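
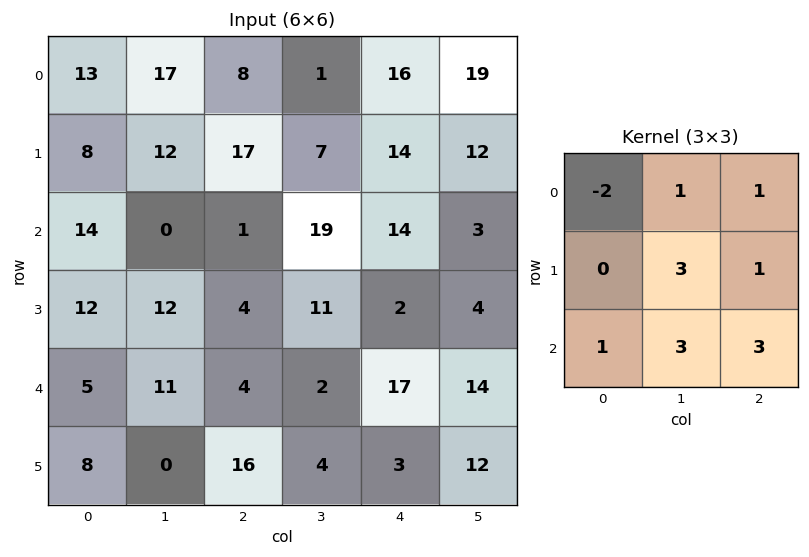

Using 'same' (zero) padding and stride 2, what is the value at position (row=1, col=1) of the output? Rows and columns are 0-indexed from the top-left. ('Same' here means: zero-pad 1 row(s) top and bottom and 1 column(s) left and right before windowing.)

79

The receptive field on the zero-padded input at this output position is [12 17 7 / 0 1 19 / 12 4 11]. Elementwise product with the kernel and sum: 12·-2 + 17·1 + 7·1 + 1·3 + 19·1 + 12·1 + 4·3 + 11·3.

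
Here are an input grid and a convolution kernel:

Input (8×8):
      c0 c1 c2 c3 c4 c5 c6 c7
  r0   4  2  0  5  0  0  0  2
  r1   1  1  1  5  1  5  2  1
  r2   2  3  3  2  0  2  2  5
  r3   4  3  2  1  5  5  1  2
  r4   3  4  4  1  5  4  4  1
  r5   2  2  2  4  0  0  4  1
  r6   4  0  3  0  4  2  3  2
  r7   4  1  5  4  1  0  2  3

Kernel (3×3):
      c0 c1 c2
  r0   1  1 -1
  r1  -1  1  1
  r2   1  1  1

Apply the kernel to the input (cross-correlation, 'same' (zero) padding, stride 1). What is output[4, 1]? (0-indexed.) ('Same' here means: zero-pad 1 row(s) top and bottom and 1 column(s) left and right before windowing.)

16

The receptive field on the zero-padded input at this output position is [4 3 2 / 3 4 4 / 2 2 2]. Elementwise product with the kernel and sum: 4·1 + 3·1 + 2·-1 + 3·-1 + 4·1 + 4·1 + 2·1 + 2·1 + 2·1.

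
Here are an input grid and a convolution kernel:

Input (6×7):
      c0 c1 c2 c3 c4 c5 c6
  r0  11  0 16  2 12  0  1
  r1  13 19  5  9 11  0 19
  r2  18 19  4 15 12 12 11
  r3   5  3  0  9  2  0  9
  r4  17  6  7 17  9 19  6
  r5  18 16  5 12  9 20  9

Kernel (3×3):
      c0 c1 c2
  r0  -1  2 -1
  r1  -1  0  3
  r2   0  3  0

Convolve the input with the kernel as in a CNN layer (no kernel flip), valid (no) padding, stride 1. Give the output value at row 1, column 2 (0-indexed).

The receptive field on the input at this output position is [5 9 11 / 4 15 12 / 0 9 2]. Elementwise product with the kernel and sum: 5·-1 + 9·2 + 11·-1 + 4·-1 + 12·3 + 9·3.

61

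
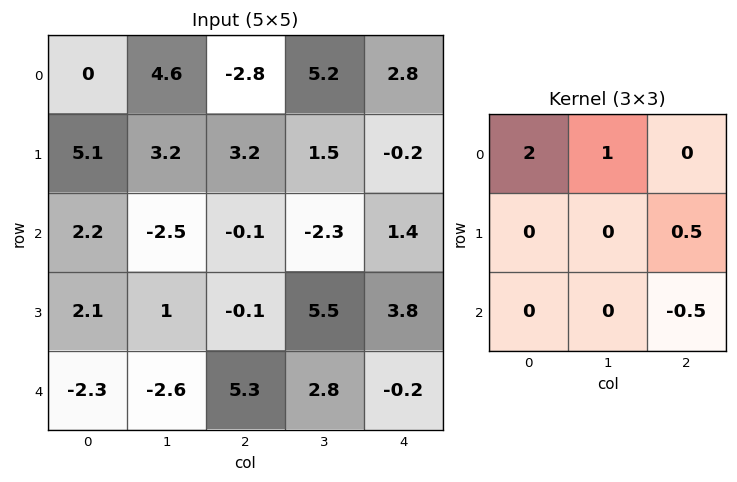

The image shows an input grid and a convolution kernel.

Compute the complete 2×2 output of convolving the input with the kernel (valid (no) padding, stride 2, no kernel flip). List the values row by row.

6.25 -1.2
-0.8 -0.5

Output[0,0]: The receptive field on the input at this output position is [0 4.6 -2.8 / 5.1 3.2 3.2 / 2.2 -2.5 -0.1]. Elementwise product with the kernel and sum: 0·2 + 4.6·1 + 3.2·0.5 + -0.1·-0.5.
Output[0,1]: The receptive field on the input at this output position is [-2.8 5.2 2.8 / 3.2 1.5 -0.2 / -0.1 -2.3 1.4]. Elementwise product with the kernel and sum: -2.8·2 + 5.2·1 + -0.2·0.5 + 1.4·-0.5.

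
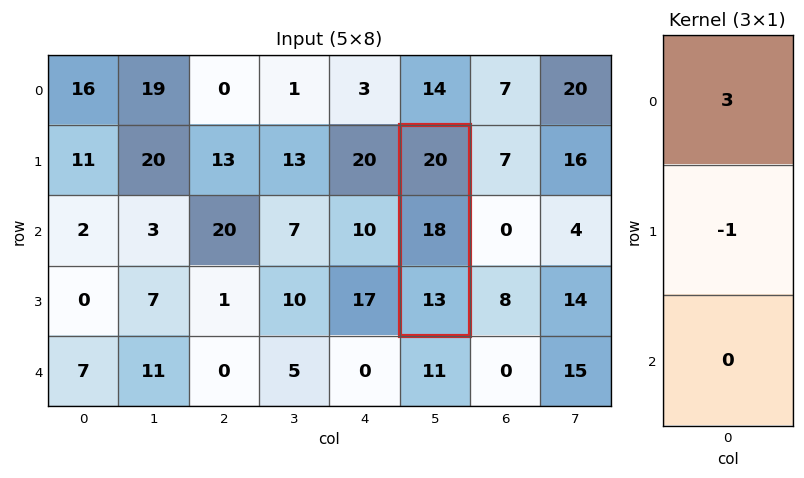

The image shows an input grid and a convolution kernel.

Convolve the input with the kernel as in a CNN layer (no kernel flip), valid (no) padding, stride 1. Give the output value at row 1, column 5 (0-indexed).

The receptive field on the input at this output position is [20 / 18 / 13]. Elementwise product with the kernel and sum: 20·3 + 18·-1.

42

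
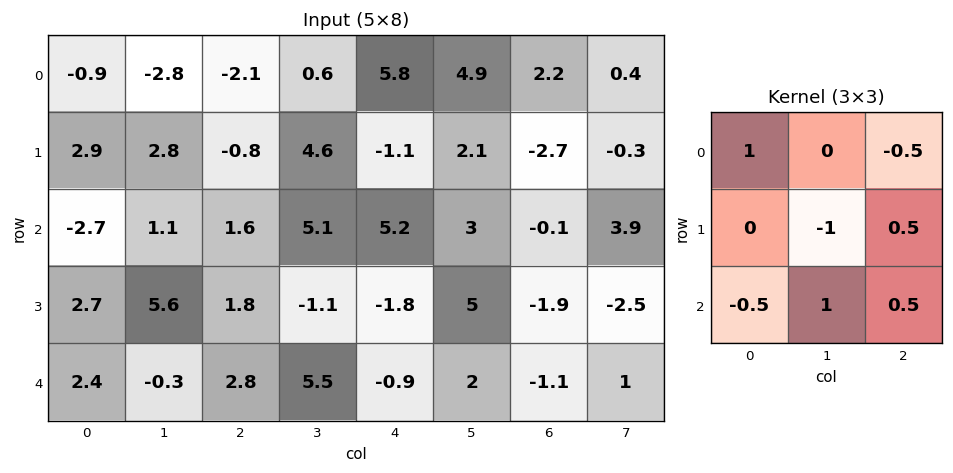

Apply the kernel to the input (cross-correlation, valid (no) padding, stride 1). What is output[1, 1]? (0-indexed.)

-0.1

The receptive field on the input at this output position is [2.8 -0.8 4.6 / 1.1 1.6 5.1 / 5.6 1.8 -1.1]. Elementwise product with the kernel and sum: 2.8·1 + 4.6·-0.5 + 1.6·-1 + 5.1·0.5 + 5.6·-0.5 + 1.8·1 + -1.1·0.5.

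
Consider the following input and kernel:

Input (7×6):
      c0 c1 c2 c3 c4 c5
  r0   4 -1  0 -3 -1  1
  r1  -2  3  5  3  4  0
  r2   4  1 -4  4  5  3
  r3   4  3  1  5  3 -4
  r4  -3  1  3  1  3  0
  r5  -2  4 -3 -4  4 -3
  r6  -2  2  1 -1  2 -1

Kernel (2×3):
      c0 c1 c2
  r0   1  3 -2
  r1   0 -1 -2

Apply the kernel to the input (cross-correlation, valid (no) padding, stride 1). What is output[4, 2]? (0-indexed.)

-4

The receptive field on the input at this output position is [3 1 3 / -3 -4 4]. Elementwise product with the kernel and sum: 3·1 + 1·3 + 3·-2 + -4·-1 + 4·-2.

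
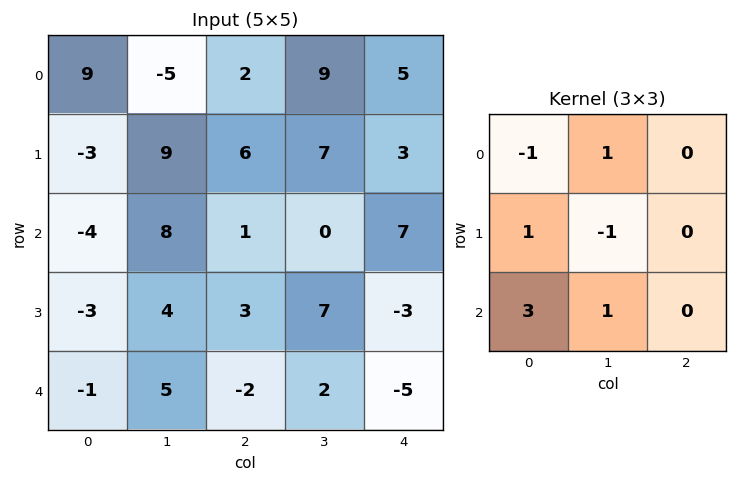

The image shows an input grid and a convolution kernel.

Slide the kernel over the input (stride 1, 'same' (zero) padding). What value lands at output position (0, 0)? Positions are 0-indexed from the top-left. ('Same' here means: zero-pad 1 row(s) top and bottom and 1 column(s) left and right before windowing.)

The receptive field on the zero-padded input at this output position is [0 0 0 / 0 9 -5 / 0 -3 9]. Elementwise product with the kernel and sum: 0·-1 + 0·1 + 0·1 + 9·-1 + 0·3 + -3·1.

-12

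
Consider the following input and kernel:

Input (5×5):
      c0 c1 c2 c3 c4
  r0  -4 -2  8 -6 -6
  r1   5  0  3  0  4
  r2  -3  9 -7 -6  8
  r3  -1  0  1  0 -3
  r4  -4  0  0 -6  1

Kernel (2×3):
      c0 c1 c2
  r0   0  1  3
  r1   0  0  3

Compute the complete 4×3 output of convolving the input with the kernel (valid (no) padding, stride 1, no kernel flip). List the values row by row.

31 -10 -12
-12 -15 36
-9 -25 9
3 -17 -6

Output[0,0]: The receptive field on the input at this output position is [-4 -2 8 / 5 0 3]. Elementwise product with the kernel and sum: -2·1 + 8·3 + 3·3.
Output[0,1]: The receptive field on the input at this output position is [-2 8 -6 / 0 3 0]. Elementwise product with the kernel and sum: 8·1 + -6·3 + 0·3.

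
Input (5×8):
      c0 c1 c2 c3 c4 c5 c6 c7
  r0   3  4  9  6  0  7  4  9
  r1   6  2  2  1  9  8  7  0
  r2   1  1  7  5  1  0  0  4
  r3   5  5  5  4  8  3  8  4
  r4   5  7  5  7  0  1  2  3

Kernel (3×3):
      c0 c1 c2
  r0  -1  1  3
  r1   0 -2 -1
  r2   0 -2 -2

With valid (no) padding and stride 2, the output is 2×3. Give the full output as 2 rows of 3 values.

6 -26 -4
-18 -29 -21

Output[0,0]: The receptive field on the input at this output position is [3 4 9 / 6 2 2 / 1 1 7]. Elementwise product with the kernel and sum: 3·-1 + 4·1 + 9·3 + 2·-2 + 2·-1 + 1·-2 + 7·-2.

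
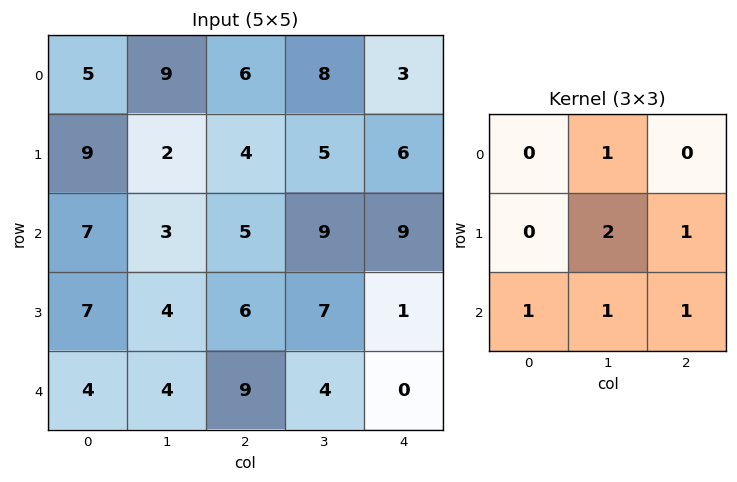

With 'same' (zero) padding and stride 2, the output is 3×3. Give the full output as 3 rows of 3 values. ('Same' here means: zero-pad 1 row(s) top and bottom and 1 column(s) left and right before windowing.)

30 31 17
37 40 32
19 28 1

Output[0,0]: The receptive field on the zero-padded input at this output position is [0 0 0 / 0 5 9 / 0 9 2]. Elementwise product with the kernel and sum: 0·1 + 5·2 + 9·1 + 0·1 + 9·1 + 2·1.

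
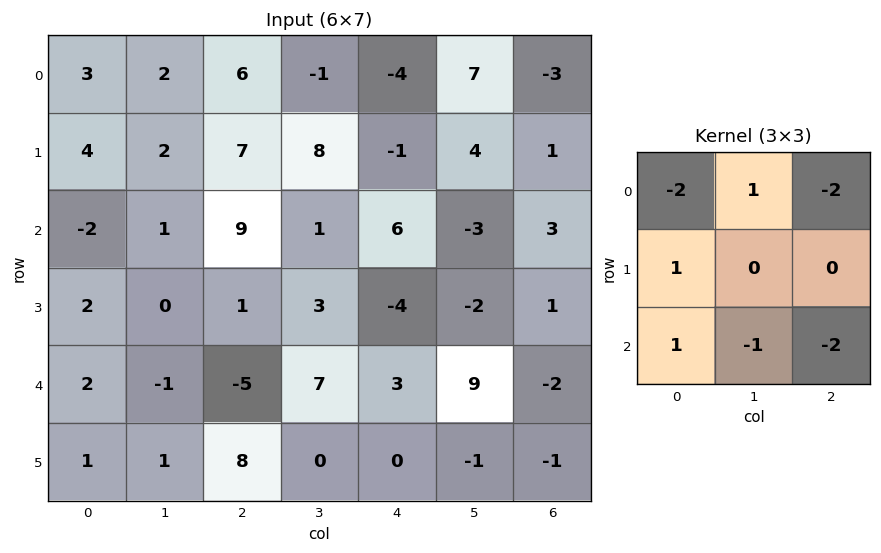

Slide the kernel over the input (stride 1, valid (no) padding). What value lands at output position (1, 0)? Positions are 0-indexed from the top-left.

-22

The receptive field on the input at this output position is [4 2 7 / -2 1 9 / 2 0 1]. Elementwise product with the kernel and sum: 4·-2 + 2·1 + 7·-2 + -2·1 + 2·1 + 0·-1 + 1·-2.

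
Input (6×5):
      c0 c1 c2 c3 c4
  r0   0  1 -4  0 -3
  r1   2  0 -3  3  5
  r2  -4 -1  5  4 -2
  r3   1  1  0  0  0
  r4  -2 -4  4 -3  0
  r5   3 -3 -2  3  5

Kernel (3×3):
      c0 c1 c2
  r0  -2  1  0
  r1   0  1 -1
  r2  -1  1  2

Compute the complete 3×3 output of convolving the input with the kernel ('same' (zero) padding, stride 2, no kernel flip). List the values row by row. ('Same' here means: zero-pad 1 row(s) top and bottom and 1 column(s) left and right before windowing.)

Output[0,0]: The receptive field on the zero-padded input at this output position is [0 0 0 / 0 0 1 / 0 2 0]. Elementwise product with the kernel and sum: 0·-2 + 0·1 + 0·1 + 1·-1 + 0·-1 + 2·1 + 0·2.
Output[0,1]: The receptive field on the zero-padded input at this output position is [0 0 0 / 1 -4 0 / 0 -3 3]. Elementwise product with the kernel and sum: 0·-2 + 0·1 + -4·1 + 0·-1 + 0·-1 + -3·1 + 3·2.

1 -1 -1
2 -3 -3
0 12 2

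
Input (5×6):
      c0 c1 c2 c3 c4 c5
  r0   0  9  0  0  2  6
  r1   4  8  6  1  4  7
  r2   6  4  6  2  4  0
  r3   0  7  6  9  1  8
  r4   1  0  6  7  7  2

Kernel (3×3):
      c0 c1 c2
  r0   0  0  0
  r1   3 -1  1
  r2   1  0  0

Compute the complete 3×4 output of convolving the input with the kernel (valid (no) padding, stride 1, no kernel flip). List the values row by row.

16 23 27 8
20 15 26 11
0 24 16 41

Output[0,0]: The receptive field on the input at this output position is [0 9 0 / 4 8 6 / 6 4 6]. Elementwise product with the kernel and sum: 4·3 + 8·-1 + 6·1 + 6·1.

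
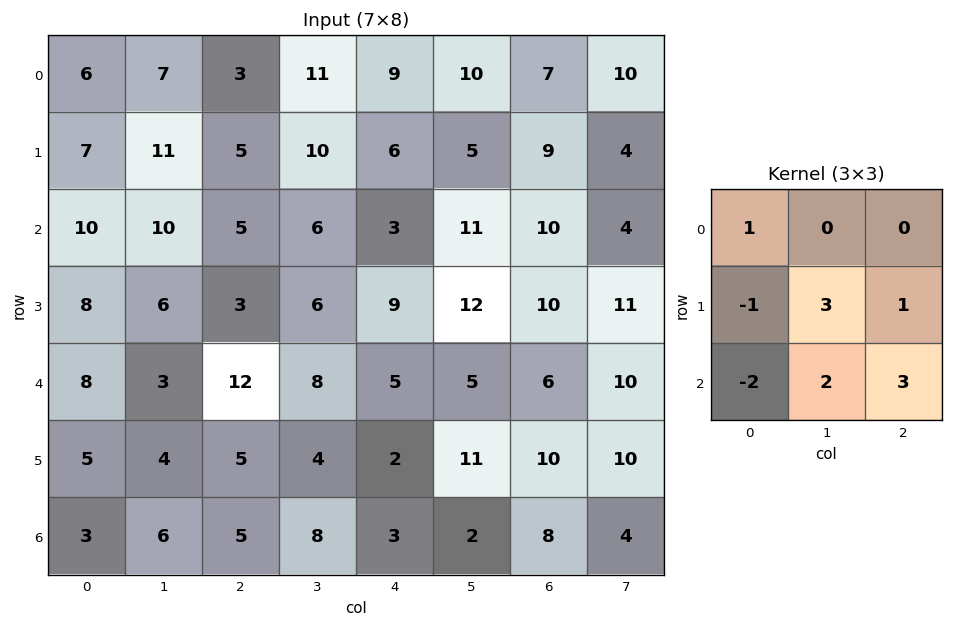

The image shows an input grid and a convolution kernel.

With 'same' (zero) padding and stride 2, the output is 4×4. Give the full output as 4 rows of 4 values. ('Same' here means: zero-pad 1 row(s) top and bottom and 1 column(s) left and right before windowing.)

Output[0,0]: The receptive field on the zero-padded input at this output position is [0 0 0 / 0 6 7 / 0 7 11]. Elementwise product with the kernel and sum: 0·1 + 0·-1 + 6·3 + 7·1 + 0·-2 + 7·2 + 11·3.

72 31 33 41
74 34 66 57
49 61 47 63
15 21 7 37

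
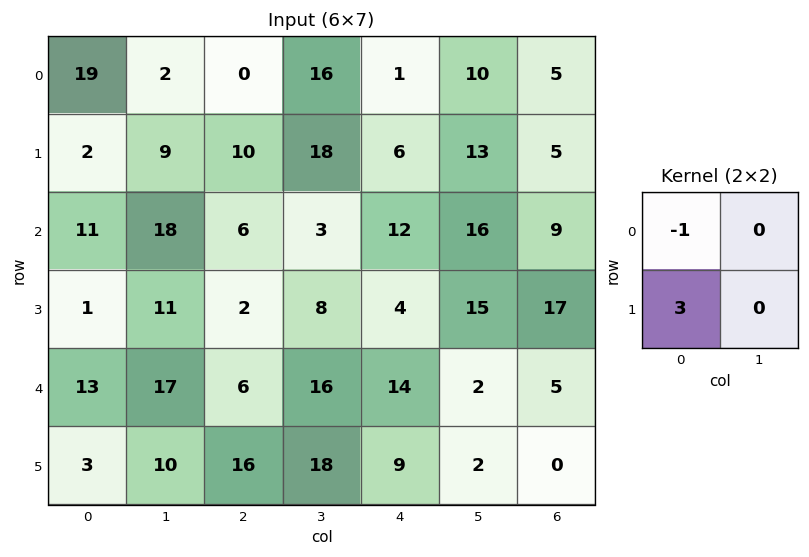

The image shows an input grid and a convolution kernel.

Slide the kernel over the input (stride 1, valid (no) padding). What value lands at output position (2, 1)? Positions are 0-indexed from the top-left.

15

The receptive field on the input at this output position is [18 6 / 11 2]. Elementwise product with the kernel and sum: 18·-1 + 11·3.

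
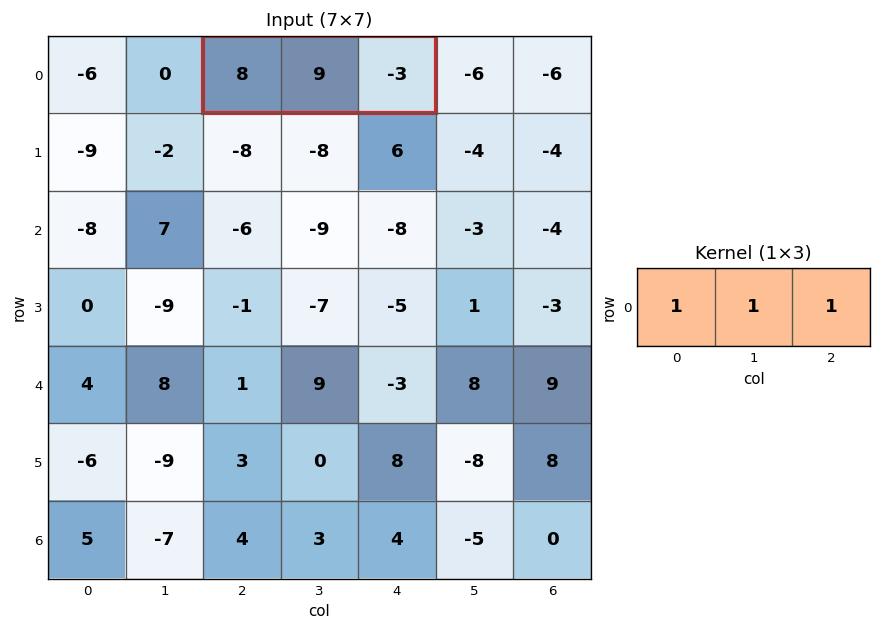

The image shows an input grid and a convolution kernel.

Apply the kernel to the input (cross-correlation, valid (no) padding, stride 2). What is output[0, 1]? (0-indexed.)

14

The receptive field on the input at this output position is [8 9 -3]. Elementwise product with the kernel and sum: 8·1 + 9·1 + -3·1.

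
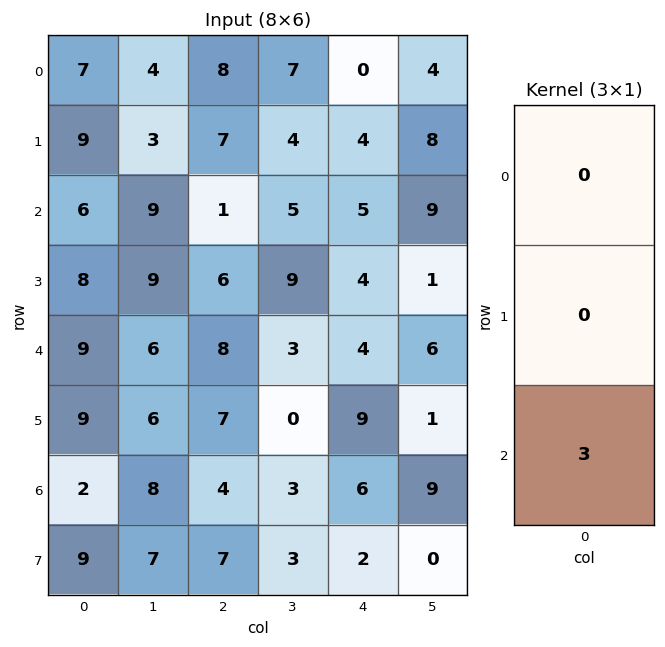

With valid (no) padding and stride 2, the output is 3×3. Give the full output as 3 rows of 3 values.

18 3 15
27 24 12
6 12 18

Output[0,0]: The receptive field on the input at this output position is [7 / 9 / 6]. Elementwise product with the kernel and sum: 6·3.
Output[0,1]: The receptive field on the input at this output position is [8 / 7 / 1]. Elementwise product with the kernel and sum: 1·3.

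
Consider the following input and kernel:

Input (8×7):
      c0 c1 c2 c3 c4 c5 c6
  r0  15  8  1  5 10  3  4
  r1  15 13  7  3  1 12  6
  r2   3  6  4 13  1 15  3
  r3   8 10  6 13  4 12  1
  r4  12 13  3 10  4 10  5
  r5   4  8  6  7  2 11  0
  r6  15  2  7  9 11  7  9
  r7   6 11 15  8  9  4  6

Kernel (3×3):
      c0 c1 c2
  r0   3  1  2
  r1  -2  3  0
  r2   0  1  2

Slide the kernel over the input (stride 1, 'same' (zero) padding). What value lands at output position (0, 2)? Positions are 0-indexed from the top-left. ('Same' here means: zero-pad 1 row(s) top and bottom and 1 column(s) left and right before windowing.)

0

The receptive field on the zero-padded input at this output position is [0 0 0 / 8 1 5 / 13 7 3]. Elementwise product with the kernel and sum: 0·3 + 0·1 + 0·2 + 8·-2 + 1·3 + 7·1 + 3·2.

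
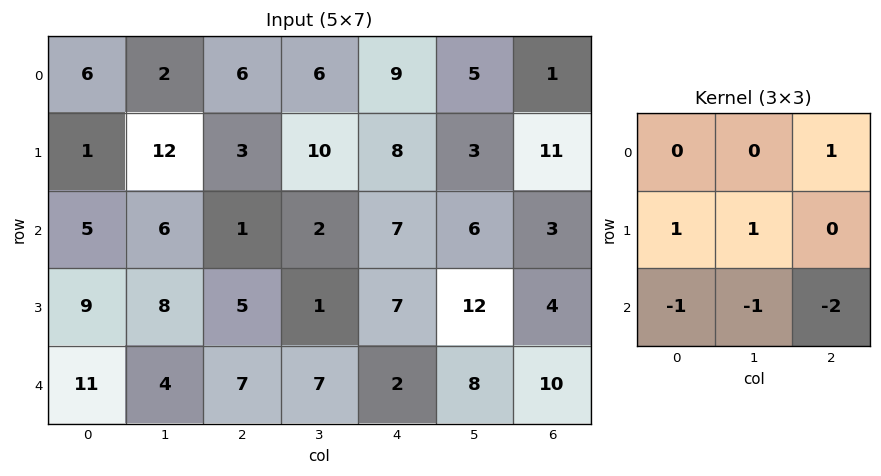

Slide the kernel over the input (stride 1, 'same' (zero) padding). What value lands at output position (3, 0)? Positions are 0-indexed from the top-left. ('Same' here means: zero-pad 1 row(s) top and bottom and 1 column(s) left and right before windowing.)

The receptive field on the zero-padded input at this output position is [0 5 6 / 0 9 8 / 0 11 4]. Elementwise product with the kernel and sum: 6·1 + 0·1 + 9·1 + 0·-1 + 11·-1 + 4·-2.

-4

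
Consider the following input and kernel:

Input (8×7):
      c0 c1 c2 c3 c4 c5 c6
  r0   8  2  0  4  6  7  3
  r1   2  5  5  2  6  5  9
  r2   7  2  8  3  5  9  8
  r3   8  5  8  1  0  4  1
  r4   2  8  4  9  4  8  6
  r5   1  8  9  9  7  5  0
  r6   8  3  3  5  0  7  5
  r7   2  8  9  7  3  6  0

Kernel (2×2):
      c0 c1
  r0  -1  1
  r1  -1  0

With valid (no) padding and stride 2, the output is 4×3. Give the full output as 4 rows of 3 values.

-8 -1 -5
-13 -13 4
5 -4 -3
-7 -7 4

Output[0,0]: The receptive field on the input at this output position is [8 2 / 2 5]. Elementwise product with the kernel and sum: 8·-1 + 2·1 + 2·-1.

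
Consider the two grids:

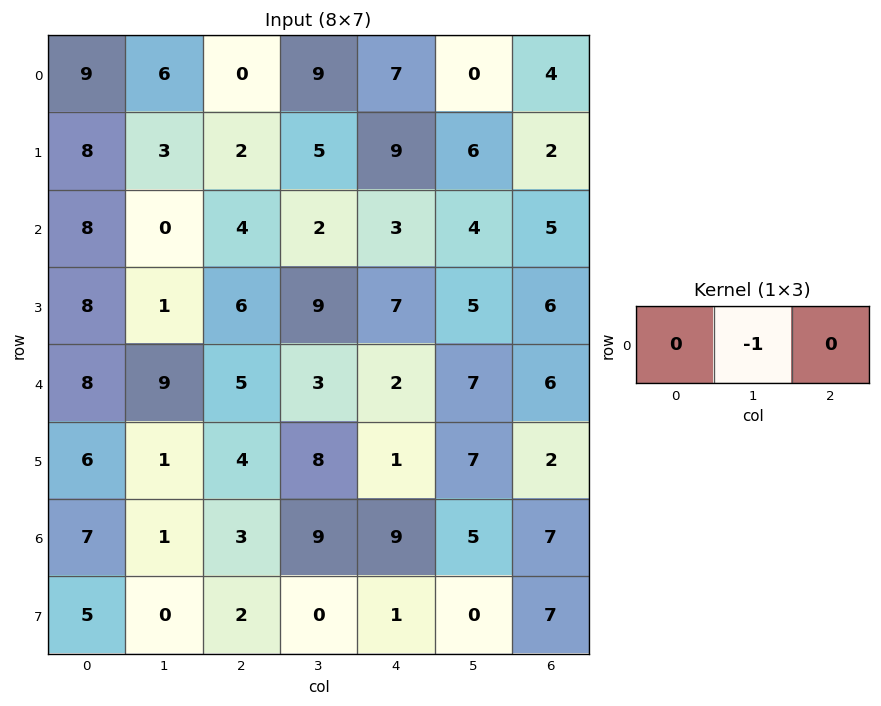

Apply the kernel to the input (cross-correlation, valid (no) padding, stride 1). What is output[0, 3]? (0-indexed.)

The receptive field on the input at this output position is [9 7 0]. Elementwise product with the kernel and sum: 7·-1.

-7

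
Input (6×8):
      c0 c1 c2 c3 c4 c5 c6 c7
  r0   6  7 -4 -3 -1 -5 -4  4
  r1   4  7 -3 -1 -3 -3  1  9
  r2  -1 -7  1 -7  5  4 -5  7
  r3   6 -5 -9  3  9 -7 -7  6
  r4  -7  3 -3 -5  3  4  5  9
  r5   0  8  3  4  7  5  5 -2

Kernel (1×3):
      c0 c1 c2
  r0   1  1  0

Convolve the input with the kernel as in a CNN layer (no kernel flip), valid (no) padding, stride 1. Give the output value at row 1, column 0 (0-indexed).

11

The receptive field on the input at this output position is [4 7 -3]. Elementwise product with the kernel and sum: 4·1 + 7·1.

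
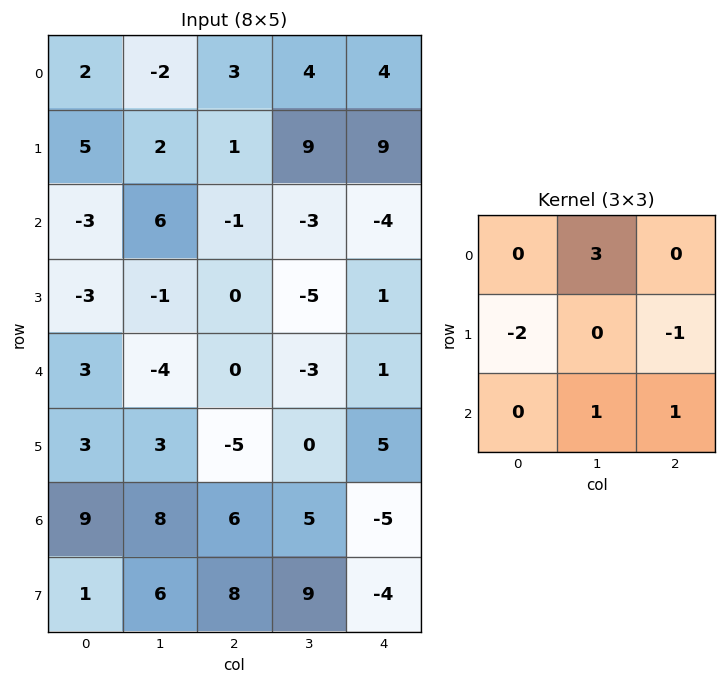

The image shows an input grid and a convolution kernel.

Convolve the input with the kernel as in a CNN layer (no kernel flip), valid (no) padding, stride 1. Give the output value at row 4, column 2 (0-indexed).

The receptive field on the input at this output position is [0 -3 1 / -5 0 5 / 6 5 -5]. Elementwise product with the kernel and sum: -3·3 + -5·-2 + 5·-1 + 5·1 + -5·1.

-4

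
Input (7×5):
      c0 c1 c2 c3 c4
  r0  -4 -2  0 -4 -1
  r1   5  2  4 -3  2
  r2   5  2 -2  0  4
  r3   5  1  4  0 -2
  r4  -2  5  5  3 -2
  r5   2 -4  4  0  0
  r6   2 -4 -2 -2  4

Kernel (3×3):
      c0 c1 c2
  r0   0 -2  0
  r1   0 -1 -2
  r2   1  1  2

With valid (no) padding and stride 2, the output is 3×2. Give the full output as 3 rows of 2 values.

Output[0,0]: The receptive field on the input at this output position is [-4 -2 0 / 5 2 4 / 5 2 -2]. Elementwise product with the kernel and sum: -2·-2 + 2·-1 + 4·-2 + 5·1 + 2·1 + -2·2.
Output[0,1]: The receptive field on the input at this output position is [0 -4 -1 / 4 -3 2 / -2 0 4]. Elementwise product with the kernel and sum: -4·-2 + -3·-1 + 2·-2 + -2·1 + 0·1 + 4·2.

-3 13
0 8
-20 -2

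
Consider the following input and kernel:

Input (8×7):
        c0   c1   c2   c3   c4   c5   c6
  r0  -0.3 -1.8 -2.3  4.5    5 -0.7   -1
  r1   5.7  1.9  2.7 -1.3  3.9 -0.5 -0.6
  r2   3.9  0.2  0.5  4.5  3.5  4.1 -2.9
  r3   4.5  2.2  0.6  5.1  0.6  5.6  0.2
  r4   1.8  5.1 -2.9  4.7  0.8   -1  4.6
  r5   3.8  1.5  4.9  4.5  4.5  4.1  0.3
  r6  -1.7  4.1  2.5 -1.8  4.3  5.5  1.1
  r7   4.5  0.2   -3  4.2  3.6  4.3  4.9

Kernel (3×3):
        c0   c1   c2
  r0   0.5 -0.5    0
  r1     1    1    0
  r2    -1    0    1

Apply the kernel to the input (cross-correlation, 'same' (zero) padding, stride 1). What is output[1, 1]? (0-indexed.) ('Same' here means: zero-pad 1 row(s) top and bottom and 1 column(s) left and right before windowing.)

4.95

The receptive field on the zero-padded input at this output position is [-0.3 -1.8 -2.3 / 5.7 1.9 2.7 / 3.9 0.2 0.5]. Elementwise product with the kernel and sum: -0.3·0.5 + -1.8·-0.5 + 5.7·1 + 1.9·1 + 3.9·-1 + 0.5·1.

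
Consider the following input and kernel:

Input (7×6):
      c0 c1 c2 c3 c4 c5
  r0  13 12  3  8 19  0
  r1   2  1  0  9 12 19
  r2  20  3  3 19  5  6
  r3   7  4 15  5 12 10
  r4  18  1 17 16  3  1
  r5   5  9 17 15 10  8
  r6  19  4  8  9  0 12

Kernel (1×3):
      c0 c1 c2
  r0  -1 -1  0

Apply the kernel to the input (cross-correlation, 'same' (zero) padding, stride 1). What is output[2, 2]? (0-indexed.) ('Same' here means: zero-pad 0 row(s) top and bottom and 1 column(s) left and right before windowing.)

The receptive field on the zero-padded input at this output position is [3 3 19]. Elementwise product with the kernel and sum: 3·-1 + 3·-1.

-6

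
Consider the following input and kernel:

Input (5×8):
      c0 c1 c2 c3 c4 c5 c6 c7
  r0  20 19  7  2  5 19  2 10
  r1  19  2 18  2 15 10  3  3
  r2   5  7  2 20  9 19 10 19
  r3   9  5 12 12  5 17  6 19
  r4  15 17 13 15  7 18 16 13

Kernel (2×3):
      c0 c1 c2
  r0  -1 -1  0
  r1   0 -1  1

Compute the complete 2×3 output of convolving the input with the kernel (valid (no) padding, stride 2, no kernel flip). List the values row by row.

Output[0,0]: The receptive field on the input at this output position is [20 19 7 / 19 2 18]. Elementwise product with the kernel and sum: 20·-1 + 19·-1 + 2·-1 + 18·1.
Output[0,1]: The receptive field on the input at this output position is [7 2 5 / 18 2 15]. Elementwise product with the kernel and sum: 7·-1 + 2·-1 + 2·-1 + 15·1.

-23 4 -31
-5 -29 -39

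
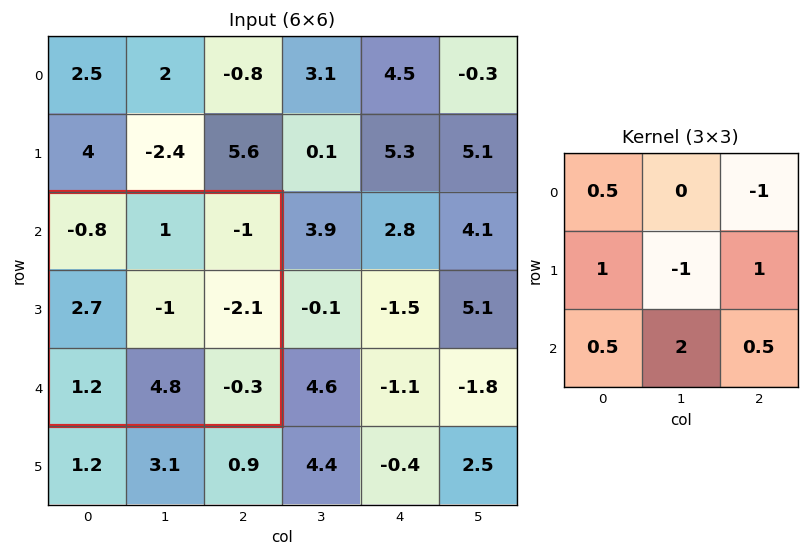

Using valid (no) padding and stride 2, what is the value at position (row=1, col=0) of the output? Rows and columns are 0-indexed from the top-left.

The receptive field on the input at this output position is [-0.8 1 -1 / 2.7 -1 -2.1 / 1.2 4.8 -0.3]. Elementwise product with the kernel and sum: -0.8·0.5 + -1·-1 + 2.7·1 + -1·-1 + -2.1·1 + 1.2·0.5 + 4.8·2 + -0.3·0.5.

12.25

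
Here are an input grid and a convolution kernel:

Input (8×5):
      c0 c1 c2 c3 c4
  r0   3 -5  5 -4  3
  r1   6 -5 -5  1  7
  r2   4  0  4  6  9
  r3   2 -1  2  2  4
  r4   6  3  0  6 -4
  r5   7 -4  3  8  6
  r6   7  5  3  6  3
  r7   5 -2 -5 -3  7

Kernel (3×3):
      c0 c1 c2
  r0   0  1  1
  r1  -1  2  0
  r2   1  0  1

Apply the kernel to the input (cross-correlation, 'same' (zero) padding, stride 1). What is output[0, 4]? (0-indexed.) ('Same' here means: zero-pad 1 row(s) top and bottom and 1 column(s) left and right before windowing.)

The receptive field on the zero-padded input at this output position is [0 0 0 / -4 3 0 / 1 7 0]. Elementwise product with the kernel and sum: 0·1 + 0·1 + -4·-1 + 3·2 + 1·1 + 0·1.

11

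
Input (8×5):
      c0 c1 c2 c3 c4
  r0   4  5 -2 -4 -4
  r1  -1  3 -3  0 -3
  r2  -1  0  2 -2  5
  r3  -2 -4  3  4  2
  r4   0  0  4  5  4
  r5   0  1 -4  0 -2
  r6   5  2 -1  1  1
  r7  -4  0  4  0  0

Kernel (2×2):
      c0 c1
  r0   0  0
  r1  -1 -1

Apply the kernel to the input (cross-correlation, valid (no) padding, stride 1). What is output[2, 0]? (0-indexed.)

The receptive field on the input at this output position is [-1 0 / -2 -4]. Elementwise product with the kernel and sum: -2·-1 + -4·-1.

6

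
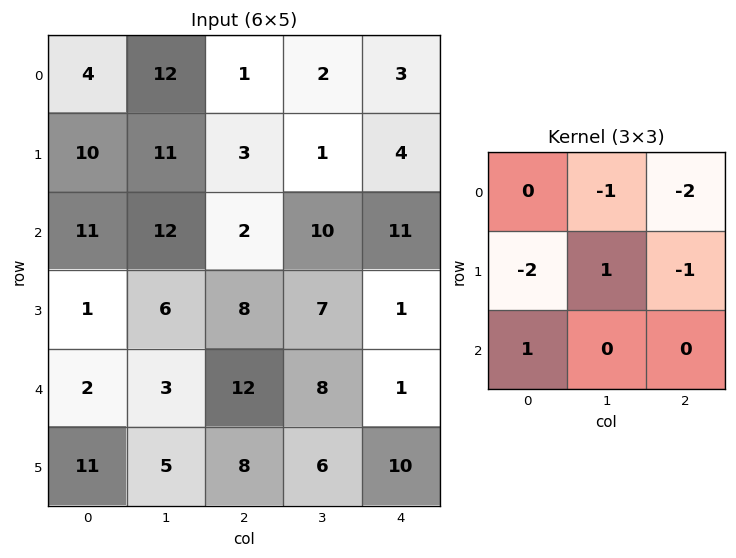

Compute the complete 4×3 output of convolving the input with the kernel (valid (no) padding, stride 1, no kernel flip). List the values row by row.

-15 -13 -15
-28 -31 -6
-18 -30 -30
-24 -19 -18

Output[0,0]: The receptive field on the input at this output position is [4 12 1 / 10 11 3 / 11 12 2]. Elementwise product with the kernel and sum: 12·-1 + 1·-2 + 10·-2 + 11·1 + 3·-1 + 11·1.
Output[0,1]: The receptive field on the input at this output position is [12 1 2 / 11 3 1 / 12 2 10]. Elementwise product with the kernel and sum: 1·-1 + 2·-2 + 11·-2 + 3·1 + 1·-1 + 12·1.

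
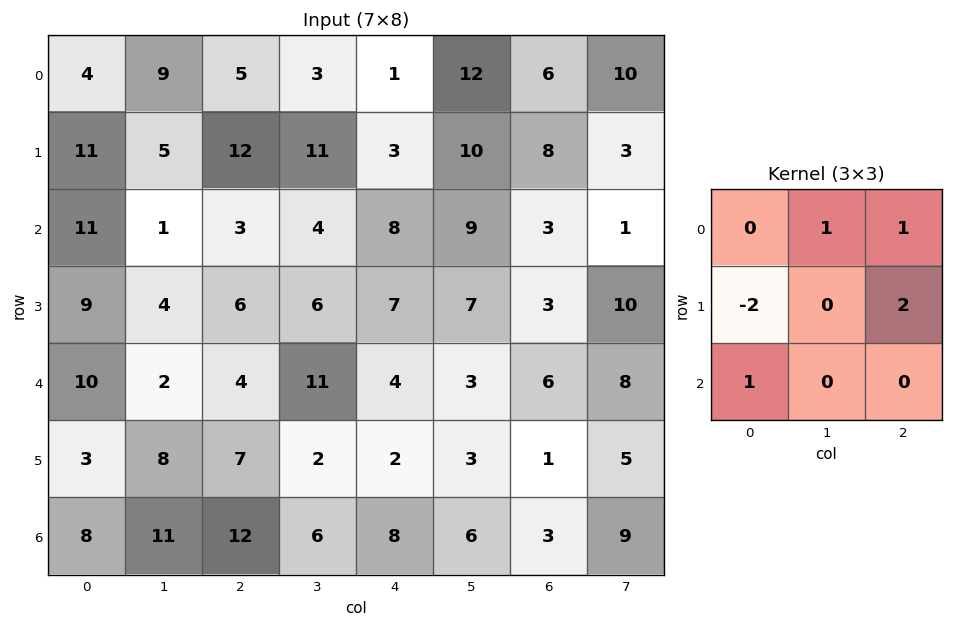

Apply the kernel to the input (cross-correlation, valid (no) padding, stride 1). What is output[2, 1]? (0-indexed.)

The receptive field on the input at this output position is [1 3 4 / 4 6 6 / 2 4 11]. Elementwise product with the kernel and sum: 3·1 + 4·1 + 4·-2 + 6·2 + 2·1.

13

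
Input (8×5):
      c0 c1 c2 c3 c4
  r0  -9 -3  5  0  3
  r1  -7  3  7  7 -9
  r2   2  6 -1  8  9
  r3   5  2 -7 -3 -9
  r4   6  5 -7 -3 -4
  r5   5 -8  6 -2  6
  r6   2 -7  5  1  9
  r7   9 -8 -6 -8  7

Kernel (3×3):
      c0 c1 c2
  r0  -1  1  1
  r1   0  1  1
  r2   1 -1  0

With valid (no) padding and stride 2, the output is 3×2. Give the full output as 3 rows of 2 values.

Output[0,0]: The receptive field on the input at this output position is [-9 -3 5 / -7 3 7 / 2 6 -1]. Elementwise product with the kernel and sum: -9·-1 + -3·1 + 5·1 + 3·1 + 7·1 + 2·1 + 6·-1.
Output[0,1]: The receptive field on the input at this output position is [5 0 3 / 7 7 -9 / -1 8 9]. Elementwise product with the kernel and sum: 5·-1 + 0·1 + 3·1 + 7·1 + -9·1 + -1·1 + 8·-1.

17 -13
-1 2
-1 8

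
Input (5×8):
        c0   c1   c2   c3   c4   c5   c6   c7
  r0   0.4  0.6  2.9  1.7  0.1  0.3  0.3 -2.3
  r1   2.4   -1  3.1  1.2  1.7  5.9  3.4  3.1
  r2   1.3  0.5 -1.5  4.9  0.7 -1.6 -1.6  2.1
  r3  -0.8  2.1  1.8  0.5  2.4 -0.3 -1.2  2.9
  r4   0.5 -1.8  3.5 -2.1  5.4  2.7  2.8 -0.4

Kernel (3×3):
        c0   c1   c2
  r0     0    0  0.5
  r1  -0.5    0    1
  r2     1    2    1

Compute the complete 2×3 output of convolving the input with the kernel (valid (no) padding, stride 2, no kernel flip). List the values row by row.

Output[0,0]: The receptive field on the input at this output position is [0.4 0.6 2.9 / 2.4 -1 3.1 / 1.3 0.5 -1.5]. Elementwise product with the kernel and sum: 2.9·0.5 + 2.4·-0.5 + 3.1·1 + 1.3·1 + 0.5·2 + -1.5·1.
Output[0,1]: The receptive field on the input at this output position is [2.9 1.7 0.1 / 3.1 1.2 1.7 / -1.5 4.9 0.7]. Elementwise product with the kernel and sum: 0.1·0.5 + 3.1·-0.5 + 1.7·1 + -1.5·1 + 4.9·2 + 0.7·1.

4.15 9.2 -1.4
1.85 6.55 10.4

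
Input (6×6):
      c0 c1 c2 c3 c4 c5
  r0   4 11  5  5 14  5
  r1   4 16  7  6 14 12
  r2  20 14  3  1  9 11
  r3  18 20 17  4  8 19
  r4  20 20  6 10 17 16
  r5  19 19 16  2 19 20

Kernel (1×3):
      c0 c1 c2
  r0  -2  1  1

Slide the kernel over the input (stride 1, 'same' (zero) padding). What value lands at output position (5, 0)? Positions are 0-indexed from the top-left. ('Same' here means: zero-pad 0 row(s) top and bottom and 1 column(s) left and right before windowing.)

The receptive field on the zero-padded input at this output position is [0 19 19]. Elementwise product with the kernel and sum: 0·-2 + 19·1 + 19·1.

38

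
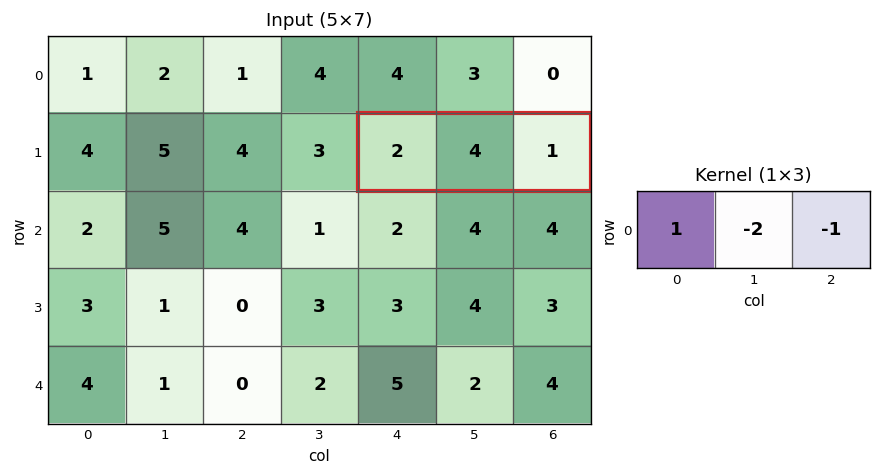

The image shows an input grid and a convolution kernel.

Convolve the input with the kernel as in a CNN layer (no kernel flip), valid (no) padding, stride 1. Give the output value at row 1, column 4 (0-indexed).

The receptive field on the input at this output position is [2 4 1]. Elementwise product with the kernel and sum: 2·1 + 4·-2 + 1·-1.

-7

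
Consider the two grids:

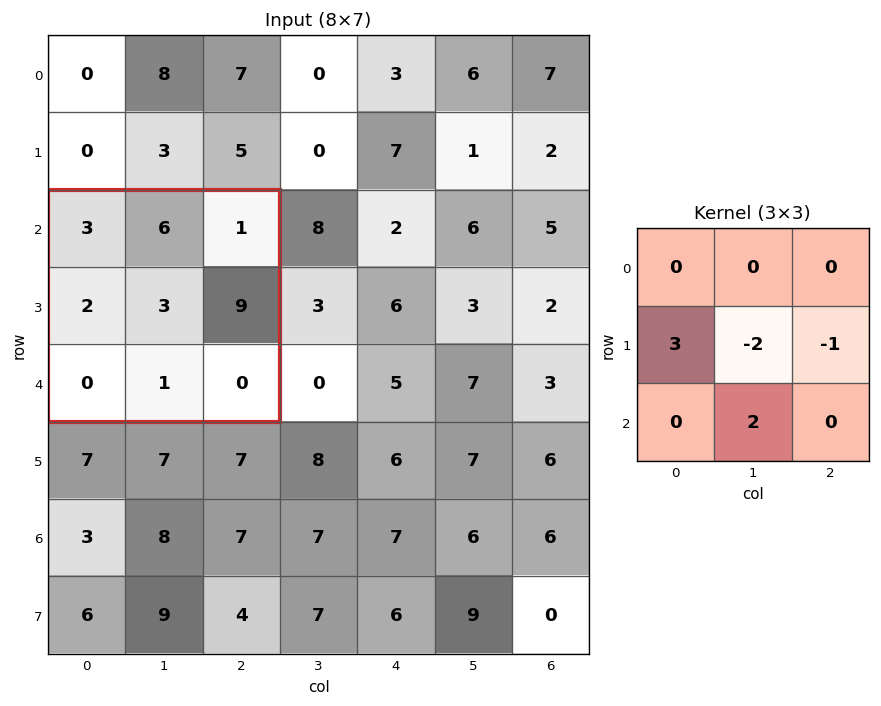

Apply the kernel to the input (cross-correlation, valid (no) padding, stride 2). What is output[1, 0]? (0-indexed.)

-7

The receptive field on the input at this output position is [3 6 1 / 2 3 9 / 0 1 0]. Elementwise product with the kernel and sum: 2·3 + 3·-2 + 9·-1 + 1·2.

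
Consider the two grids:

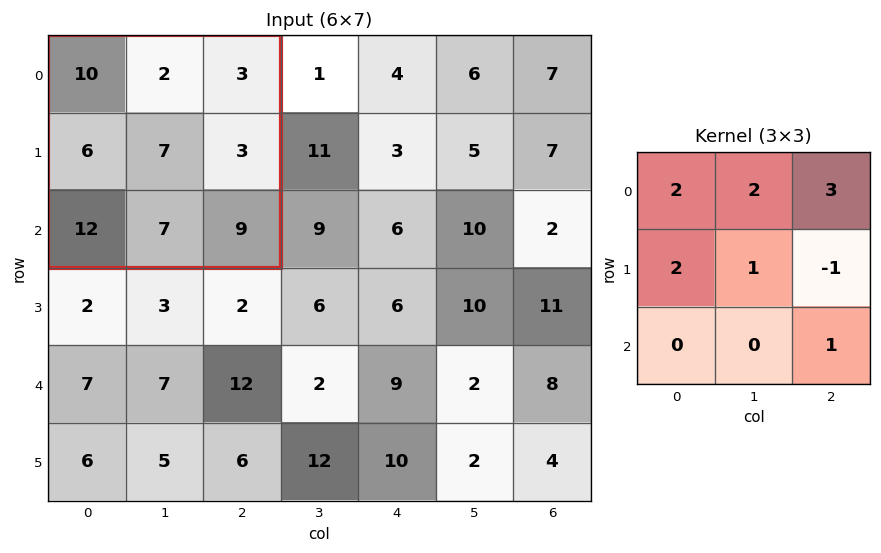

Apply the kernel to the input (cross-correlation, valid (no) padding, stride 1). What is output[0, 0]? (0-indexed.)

The receptive field on the input at this output position is [10 2 3 / 6 7 3 / 12 7 9]. Elementwise product with the kernel and sum: 10·2 + 2·2 + 3·3 + 6·2 + 7·1 + 3·-1 + 9·1.

58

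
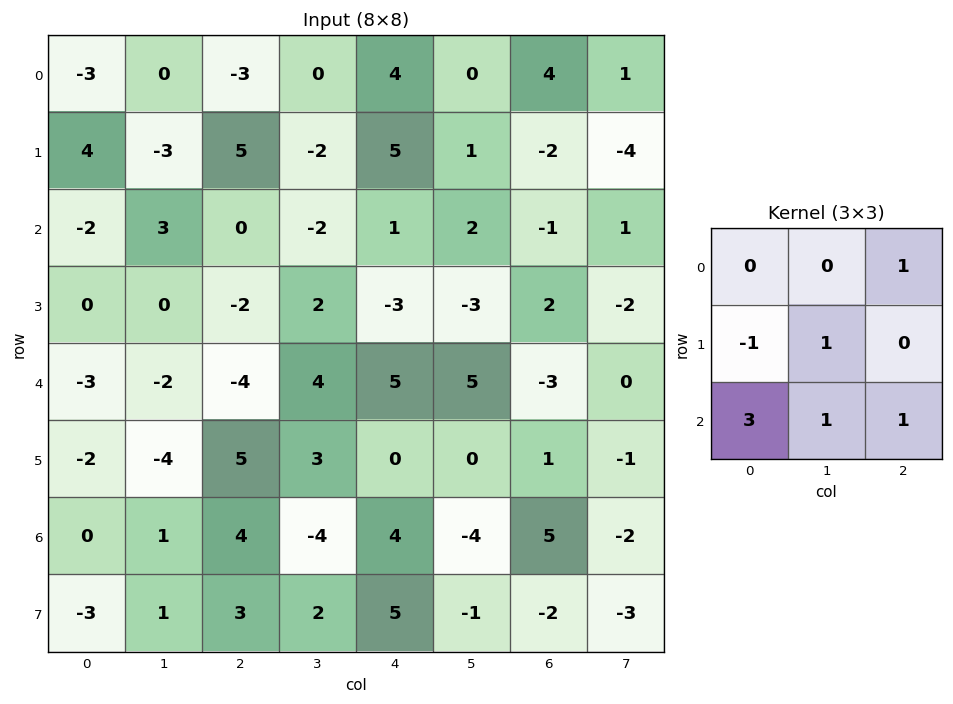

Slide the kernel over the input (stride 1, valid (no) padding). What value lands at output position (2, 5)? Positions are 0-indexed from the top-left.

18

The receptive field on the input at this output position is [2 -1 1 / -3 2 -2 / 5 -3 0]. Elementwise product with the kernel and sum: 1·1 + -3·-1 + 2·1 + 5·3 + -3·1 + 0·1.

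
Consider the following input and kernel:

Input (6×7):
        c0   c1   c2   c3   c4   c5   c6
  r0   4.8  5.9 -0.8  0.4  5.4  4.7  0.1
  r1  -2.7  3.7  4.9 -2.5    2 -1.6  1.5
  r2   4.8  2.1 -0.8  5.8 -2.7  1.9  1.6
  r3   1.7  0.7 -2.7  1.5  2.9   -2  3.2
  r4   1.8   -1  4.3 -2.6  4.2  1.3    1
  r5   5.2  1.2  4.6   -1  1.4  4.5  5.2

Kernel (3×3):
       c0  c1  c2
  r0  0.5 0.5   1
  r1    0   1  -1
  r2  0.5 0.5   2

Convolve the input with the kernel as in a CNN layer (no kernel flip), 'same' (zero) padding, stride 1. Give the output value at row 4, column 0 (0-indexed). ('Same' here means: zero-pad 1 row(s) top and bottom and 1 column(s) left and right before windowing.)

9.35

The receptive field on the zero-padded input at this output position is [0 1.7 0.7 / 0 1.8 -1 / 0 5.2 1.2]. Elementwise product with the kernel and sum: 0·0.5 + 1.7·0.5 + 0.7·1 + 1.8·1 + -1·-1 + 0·0.5 + 5.2·0.5 + 1.2·2.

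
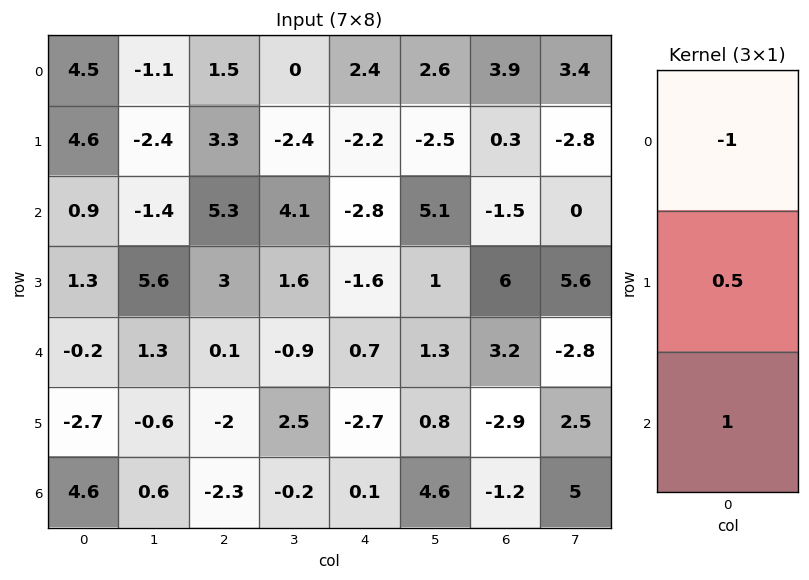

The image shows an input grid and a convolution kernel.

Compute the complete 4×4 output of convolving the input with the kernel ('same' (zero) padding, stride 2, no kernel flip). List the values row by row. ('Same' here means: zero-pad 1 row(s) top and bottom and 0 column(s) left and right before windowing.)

Output[0,0]: The receptive field on the zero-padded input at this output position is [0 / 4.5 / 4.6]. Elementwise product with the kernel and sum: 0·-1 + 4.5·0.5 + 4.6·1.
Output[0,1]: The receptive field on the zero-padded input at this output position is [0 / 1.5 / 3.3]. Elementwise product with the kernel and sum: 0·-1 + 1.5·0.5 + 3.3·1.

6.85 4.05 -1 2.25
-2.85 2.35 -0.8 4.95
-4.1 -4.95 -0.75 -7.3
5 0.85 2.75 2.3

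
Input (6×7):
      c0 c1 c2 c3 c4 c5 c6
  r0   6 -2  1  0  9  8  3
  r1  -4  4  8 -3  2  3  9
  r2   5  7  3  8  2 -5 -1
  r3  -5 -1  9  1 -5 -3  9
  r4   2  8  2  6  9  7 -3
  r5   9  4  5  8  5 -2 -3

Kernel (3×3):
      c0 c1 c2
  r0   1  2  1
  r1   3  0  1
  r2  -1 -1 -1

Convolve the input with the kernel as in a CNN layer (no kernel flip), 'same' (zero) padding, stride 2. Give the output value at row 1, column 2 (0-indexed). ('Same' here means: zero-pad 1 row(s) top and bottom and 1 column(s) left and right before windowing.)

The receptive field on the zero-padded input at this output position is [-3 2 3 / 8 2 -5 / 1 -5 -3]. Elementwise product with the kernel and sum: -3·1 + 2·2 + 3·1 + 8·3 + -5·1 + 1·-1 + -5·-1 + -3·-1.

30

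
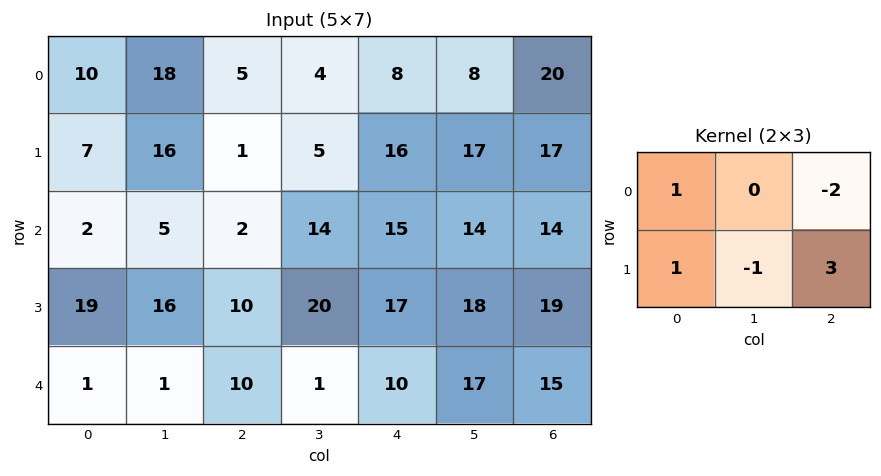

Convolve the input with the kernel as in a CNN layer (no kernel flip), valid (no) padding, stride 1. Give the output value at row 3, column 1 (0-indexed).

The receptive field on the input at this output position is [16 10 20 / 1 10 1]. Elementwise product with the kernel and sum: 16·1 + 20·-2 + 1·1 + 10·-1 + 1·3.

-30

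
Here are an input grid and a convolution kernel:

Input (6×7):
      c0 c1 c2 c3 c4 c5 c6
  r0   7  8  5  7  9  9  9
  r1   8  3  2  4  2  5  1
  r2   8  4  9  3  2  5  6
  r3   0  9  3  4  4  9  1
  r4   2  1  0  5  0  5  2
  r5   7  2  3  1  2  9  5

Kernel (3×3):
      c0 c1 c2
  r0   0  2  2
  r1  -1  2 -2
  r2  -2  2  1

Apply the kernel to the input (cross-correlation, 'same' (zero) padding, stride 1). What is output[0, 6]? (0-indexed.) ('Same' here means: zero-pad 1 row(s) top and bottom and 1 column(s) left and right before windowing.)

1

The receptive field on the zero-padded input at this output position is [0 0 0 / 9 9 0 / 5 1 0]. Elementwise product with the kernel and sum: 0·2 + 0·2 + 9·-1 + 9·2 + 0·-2 + 5·-2 + 1·2 + 0·1.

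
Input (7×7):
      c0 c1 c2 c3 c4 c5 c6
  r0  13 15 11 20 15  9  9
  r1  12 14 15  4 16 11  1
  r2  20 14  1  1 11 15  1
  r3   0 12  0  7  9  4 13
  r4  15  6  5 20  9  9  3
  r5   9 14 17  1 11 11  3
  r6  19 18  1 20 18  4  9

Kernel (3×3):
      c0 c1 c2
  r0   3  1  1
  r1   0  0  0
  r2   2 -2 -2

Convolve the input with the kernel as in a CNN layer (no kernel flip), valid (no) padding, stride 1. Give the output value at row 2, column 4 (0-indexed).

43

The receptive field on the input at this output position is [11 15 1 / 9 4 13 / 9 9 3]. Elementwise product with the kernel and sum: 11·3 + 15·1 + 1·1 + 9·2 + 9·-2 + 3·-2.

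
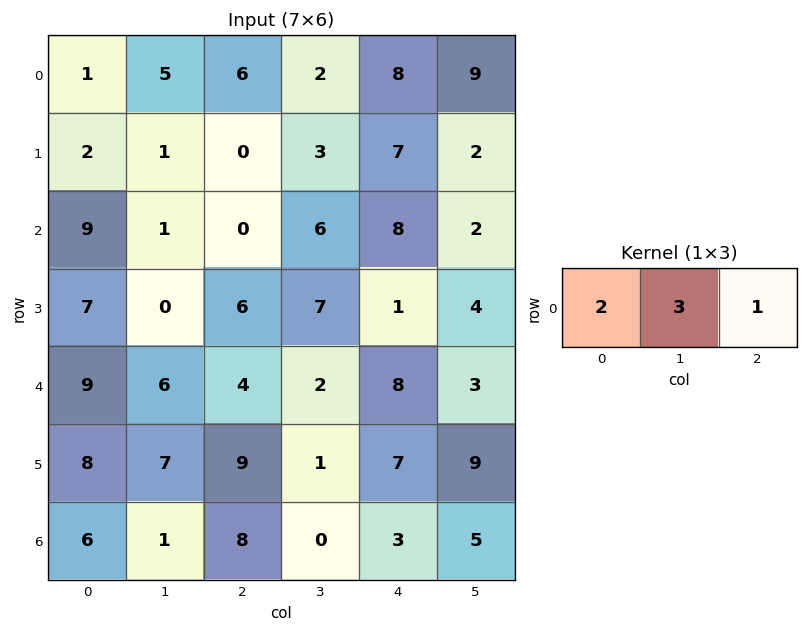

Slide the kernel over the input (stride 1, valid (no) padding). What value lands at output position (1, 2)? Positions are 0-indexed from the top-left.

The receptive field on the input at this output position is [0 3 7]. Elementwise product with the kernel and sum: 0·2 + 3·3 + 7·1.

16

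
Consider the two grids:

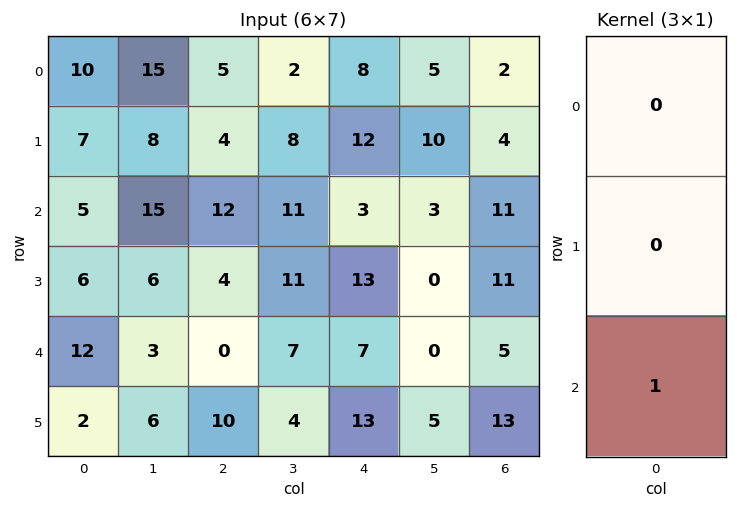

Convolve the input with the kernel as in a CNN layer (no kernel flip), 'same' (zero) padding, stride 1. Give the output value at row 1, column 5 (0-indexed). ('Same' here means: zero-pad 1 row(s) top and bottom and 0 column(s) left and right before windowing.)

The receptive field on the zero-padded input at this output position is [5 / 10 / 3]. Elementwise product with the kernel and sum: 3·1.

3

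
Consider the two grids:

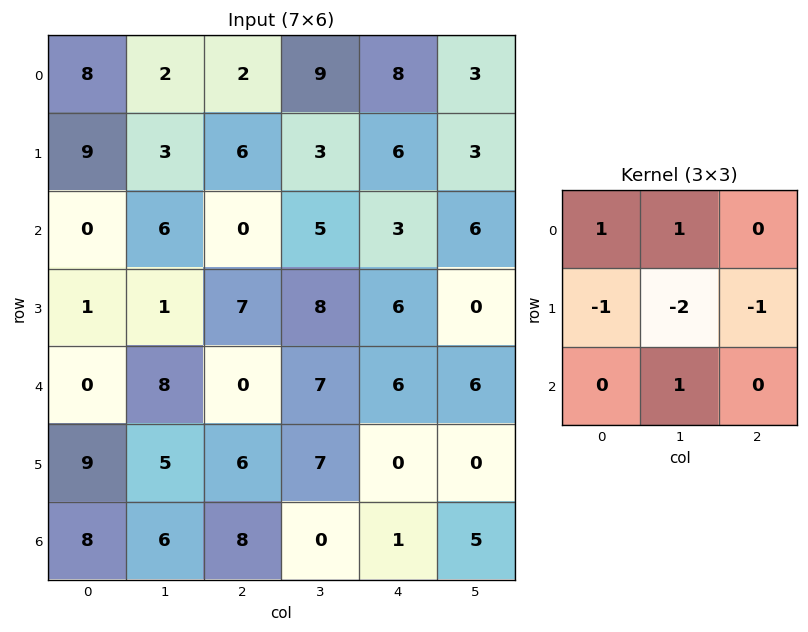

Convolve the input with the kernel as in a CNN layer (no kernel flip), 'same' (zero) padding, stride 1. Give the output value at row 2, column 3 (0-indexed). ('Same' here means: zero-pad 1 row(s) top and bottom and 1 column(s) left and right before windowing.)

The receptive field on the zero-padded input at this output position is [6 3 6 / 0 5 3 / 7 8 6]. Elementwise product with the kernel and sum: 6·1 + 3·1 + 0·-1 + 5·-2 + 3·-1 + 8·1.

4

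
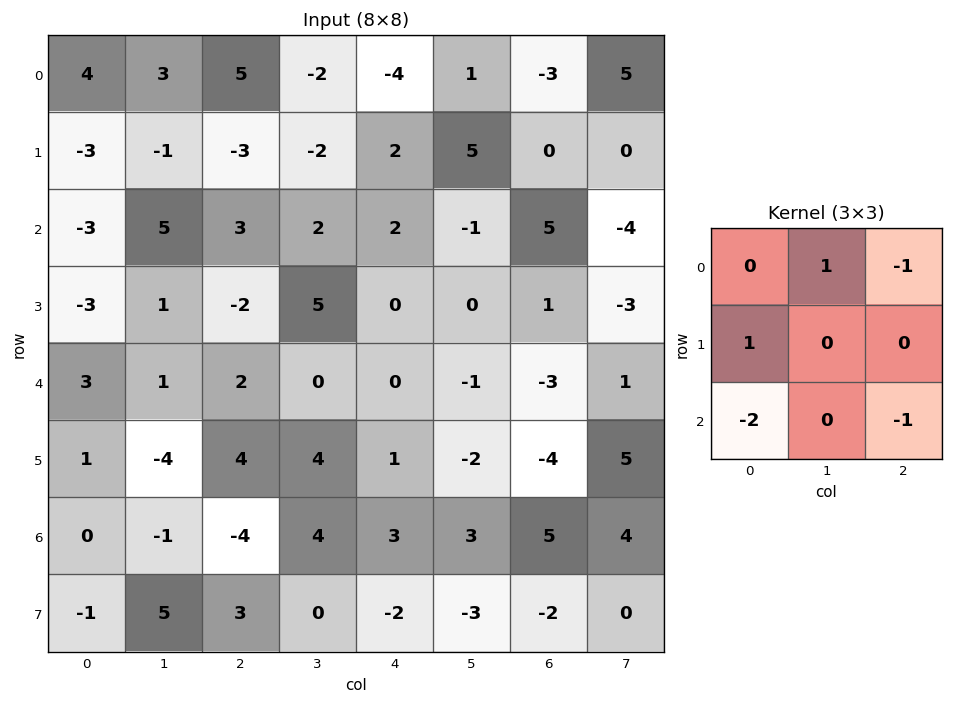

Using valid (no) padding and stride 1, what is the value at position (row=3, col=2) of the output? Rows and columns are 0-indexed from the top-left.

The receptive field on the input at this output position is [-2 5 0 / 2 0 0 / 4 4 1]. Elementwise product with the kernel and sum: 5·1 + 0·-1 + 2·1 + 4·-2 + 1·-1.

-2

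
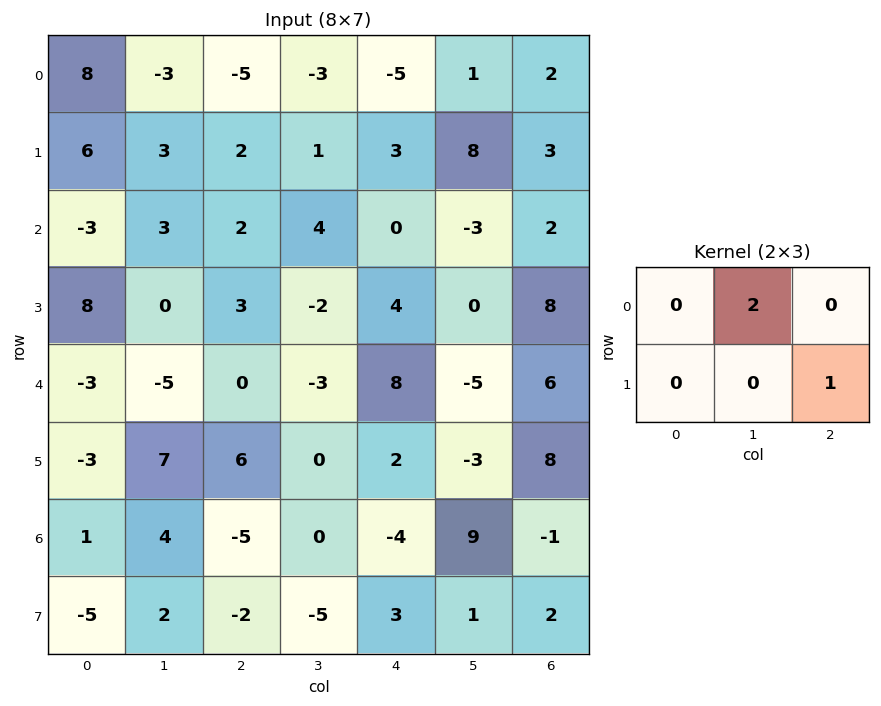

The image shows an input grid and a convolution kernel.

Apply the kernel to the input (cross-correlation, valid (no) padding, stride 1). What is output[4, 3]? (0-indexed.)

13

The receptive field on the input at this output position is [-3 8 -5 / 0 2 -3]. Elementwise product with the kernel and sum: 8·2 + -3·1.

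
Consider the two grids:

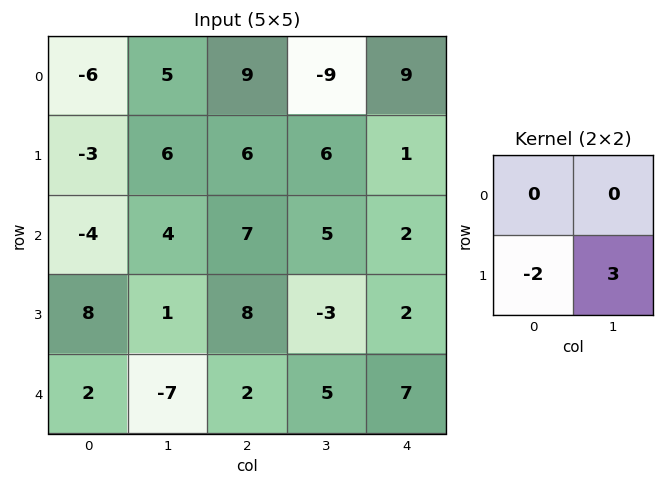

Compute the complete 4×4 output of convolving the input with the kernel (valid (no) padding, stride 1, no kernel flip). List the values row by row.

Output[0,0]: The receptive field on the input at this output position is [-6 5 / -3 6]. Elementwise product with the kernel and sum: -3·-2 + 6·3.
Output[0,1]: The receptive field on the input at this output position is [5 9 / 6 6]. Elementwise product with the kernel and sum: 6·-2 + 6·3.

24 6 6 -9
20 13 1 -4
-13 22 -25 12
-25 20 11 11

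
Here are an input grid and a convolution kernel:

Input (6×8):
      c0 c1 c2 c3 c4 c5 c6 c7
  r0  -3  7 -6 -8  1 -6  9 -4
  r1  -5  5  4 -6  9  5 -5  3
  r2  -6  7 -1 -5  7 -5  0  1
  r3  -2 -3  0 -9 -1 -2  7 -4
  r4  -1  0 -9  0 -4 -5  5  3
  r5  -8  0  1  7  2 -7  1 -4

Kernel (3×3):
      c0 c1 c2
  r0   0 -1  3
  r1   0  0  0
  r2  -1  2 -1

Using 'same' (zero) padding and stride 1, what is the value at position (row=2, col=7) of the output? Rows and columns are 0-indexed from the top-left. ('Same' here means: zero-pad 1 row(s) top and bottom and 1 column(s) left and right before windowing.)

The receptive field on the zero-padded input at this output position is [-5 3 0 / 0 1 0 / 7 -4 0]. Elementwise product with the kernel and sum: 3·-1 + 0·3 + 7·-1 + -4·2 + 0·-1.

-18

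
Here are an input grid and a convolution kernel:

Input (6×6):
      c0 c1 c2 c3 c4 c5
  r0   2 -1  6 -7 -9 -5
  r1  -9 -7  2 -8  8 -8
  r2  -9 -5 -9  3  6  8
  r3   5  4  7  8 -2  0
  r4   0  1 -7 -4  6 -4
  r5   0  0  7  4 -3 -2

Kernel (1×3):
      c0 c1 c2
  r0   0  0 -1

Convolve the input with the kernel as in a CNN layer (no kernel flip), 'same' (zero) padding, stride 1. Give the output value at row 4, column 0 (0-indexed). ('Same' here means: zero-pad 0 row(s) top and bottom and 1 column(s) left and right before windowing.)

The receptive field on the zero-padded input at this output position is [0 0 1]. Elementwise product with the kernel and sum: 1·-1.

-1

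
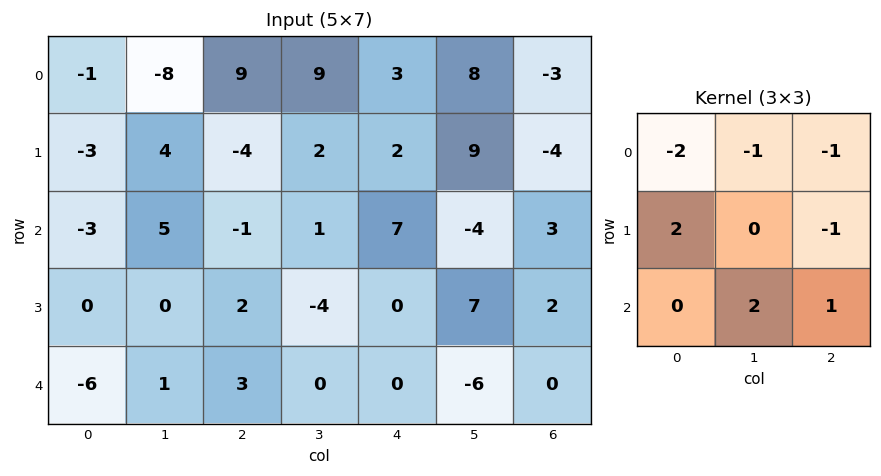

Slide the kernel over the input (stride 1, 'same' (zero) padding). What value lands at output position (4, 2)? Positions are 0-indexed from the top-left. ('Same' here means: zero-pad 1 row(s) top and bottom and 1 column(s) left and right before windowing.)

The receptive field on the zero-padded input at this output position is [0 2 -4 / 1 3 0 / 0 0 0]. Elementwise product with the kernel and sum: 0·-2 + 2·-1 + -4·-1 + 1·2 + 0·-1 + 0·2 + 0·1.

4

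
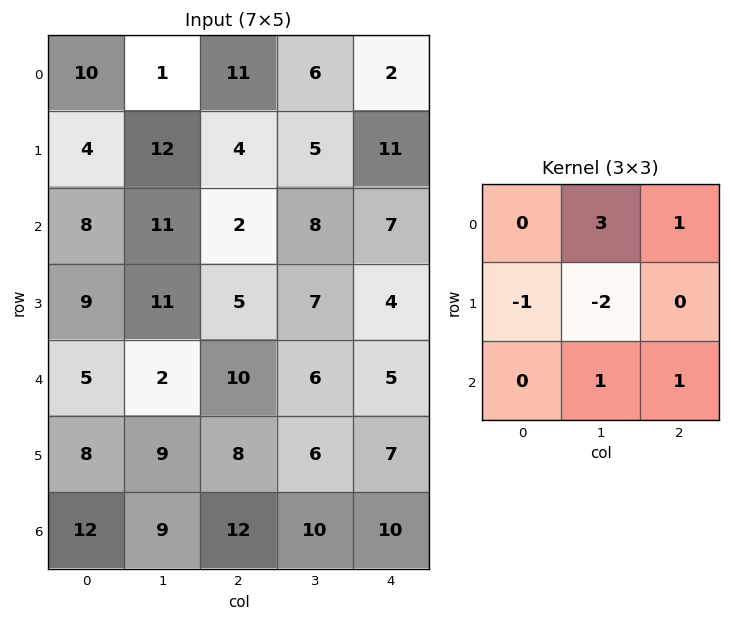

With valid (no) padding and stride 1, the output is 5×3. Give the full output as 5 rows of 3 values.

-1 29 21
26 14 19
16 9 23
46 14 16
11 33 23

Output[0,0]: The receptive field on the input at this output position is [10 1 11 / 4 12 4 / 8 11 2]. Elementwise product with the kernel and sum: 1·3 + 11·1 + 4·-1 + 12·-2 + 11·1 + 2·1.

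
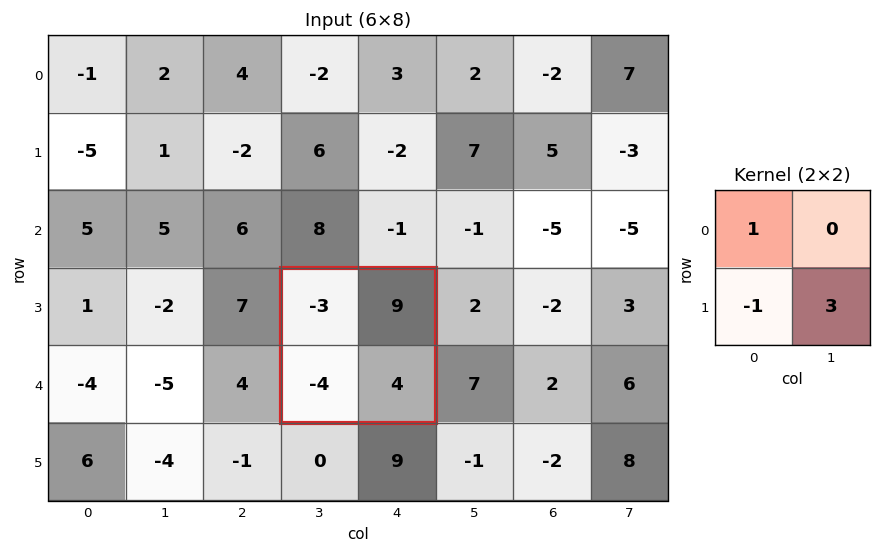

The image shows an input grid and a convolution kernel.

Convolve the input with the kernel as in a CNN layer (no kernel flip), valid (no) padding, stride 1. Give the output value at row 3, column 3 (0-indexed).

The receptive field on the input at this output position is [-3 9 / -4 4]. Elementwise product with the kernel and sum: -3·1 + -4·-1 + 4·3.

13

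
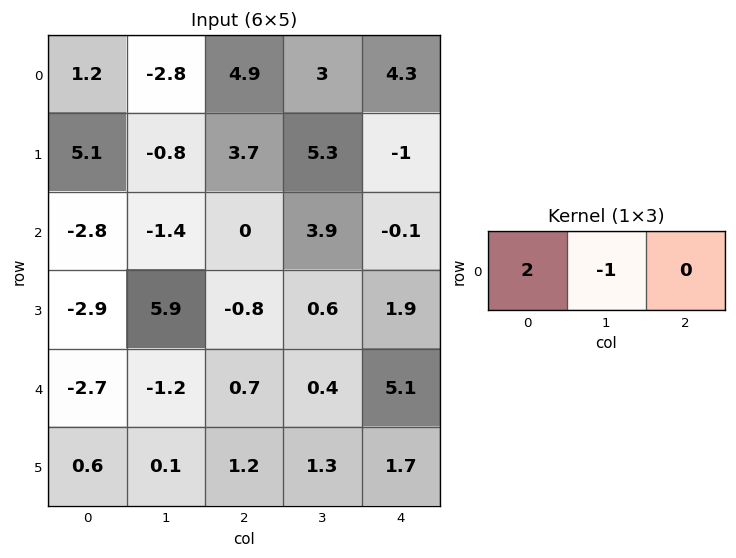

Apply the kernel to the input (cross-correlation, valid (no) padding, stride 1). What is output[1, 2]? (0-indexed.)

The receptive field on the input at this output position is [3.7 5.3 -1]. Elementwise product with the kernel and sum: 3.7·2 + 5.3·-1.

2.1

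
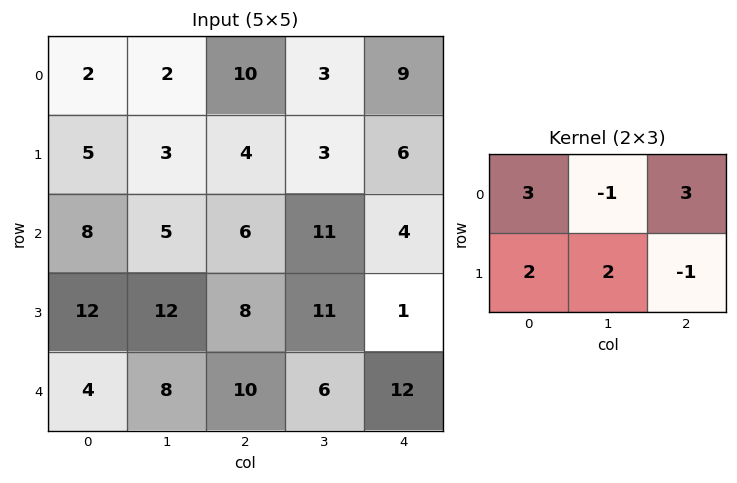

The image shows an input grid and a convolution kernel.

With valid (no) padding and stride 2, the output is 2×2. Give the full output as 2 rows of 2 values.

46 62
77 56

Output[0,0]: The receptive field on the input at this output position is [2 2 10 / 5 3 4]. Elementwise product with the kernel and sum: 2·3 + 2·-1 + 10·3 + 5·2 + 3·2 + 4·-1.
Output[0,1]: The receptive field on the input at this output position is [10 3 9 / 4 3 6]. Elementwise product with the kernel and sum: 10·3 + 3·-1 + 9·3 + 4·2 + 3·2 + 6·-1.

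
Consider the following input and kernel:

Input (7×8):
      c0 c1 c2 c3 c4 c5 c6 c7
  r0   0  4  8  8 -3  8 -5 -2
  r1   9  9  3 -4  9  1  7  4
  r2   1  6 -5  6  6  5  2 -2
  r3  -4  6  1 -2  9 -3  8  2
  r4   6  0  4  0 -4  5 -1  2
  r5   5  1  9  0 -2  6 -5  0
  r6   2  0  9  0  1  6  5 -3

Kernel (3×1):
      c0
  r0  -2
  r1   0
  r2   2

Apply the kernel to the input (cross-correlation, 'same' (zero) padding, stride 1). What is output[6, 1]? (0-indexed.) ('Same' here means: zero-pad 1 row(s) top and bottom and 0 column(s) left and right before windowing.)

-2

The receptive field on the zero-padded input at this output position is [1 / 0 / 0]. Elementwise product with the kernel and sum: 1·-2 + 0·2.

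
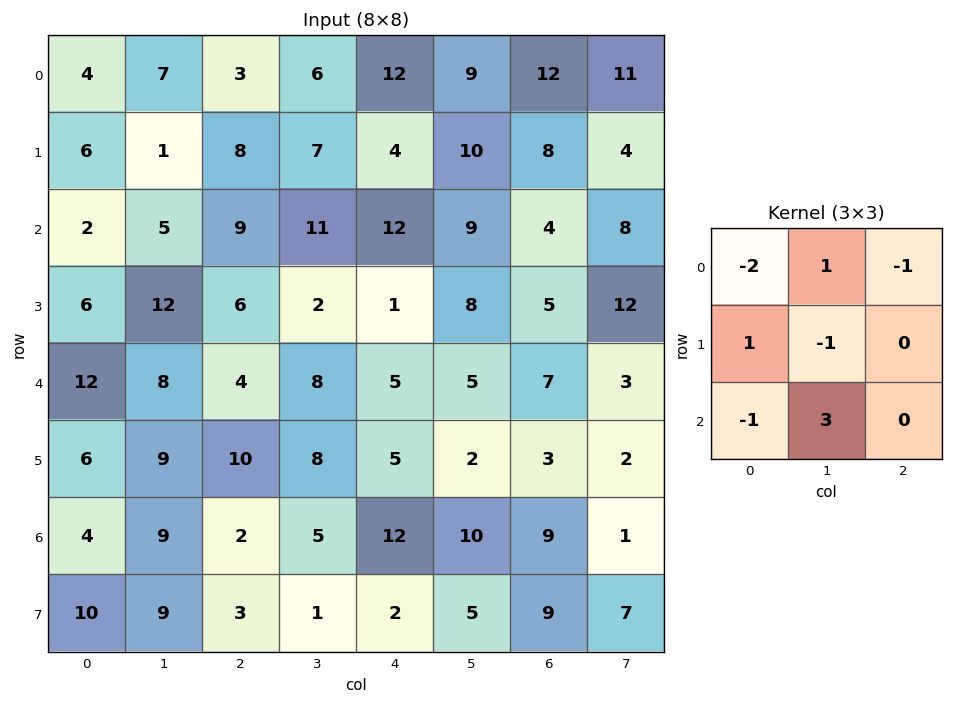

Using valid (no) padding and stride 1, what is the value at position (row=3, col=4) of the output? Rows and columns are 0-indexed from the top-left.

The receptive field on the input at this output position is [1 8 5 / 5 5 7 / 5 2 3]. Elementwise product with the kernel and sum: 1·-2 + 8·1 + 5·-1 + 5·1 + 5·-1 + 5·-1 + 2·3.

2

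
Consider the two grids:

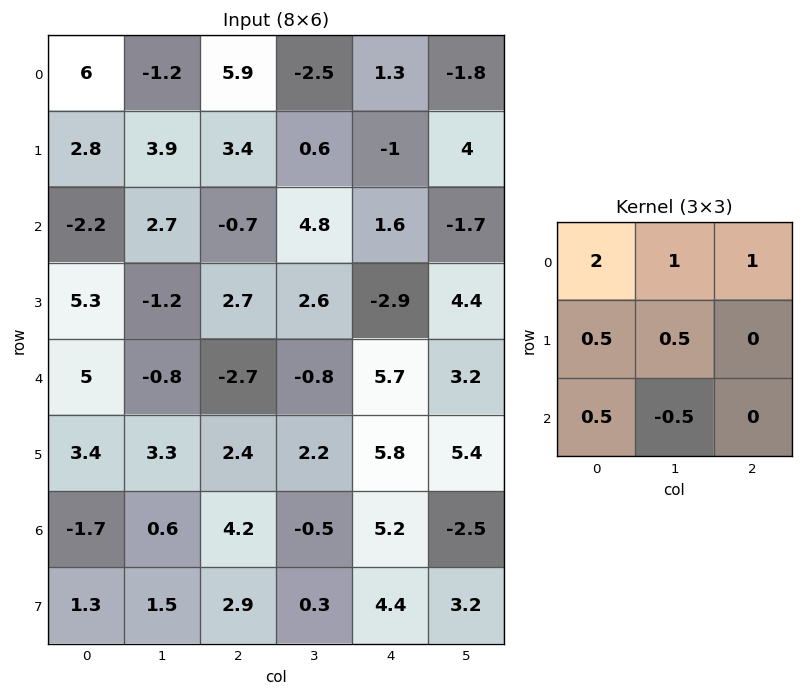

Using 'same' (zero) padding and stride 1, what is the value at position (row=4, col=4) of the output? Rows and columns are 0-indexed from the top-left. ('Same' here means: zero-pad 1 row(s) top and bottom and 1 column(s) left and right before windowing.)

7.35

The receptive field on the zero-padded input at this output position is [2.6 -2.9 4.4 / -0.8 5.7 3.2 / 2.2 5.8 5.4]. Elementwise product with the kernel and sum: 2.6·2 + -2.9·1 + 4.4·1 + -0.8·0.5 + 5.7·0.5 + 2.2·0.5 + 5.8·-0.5.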